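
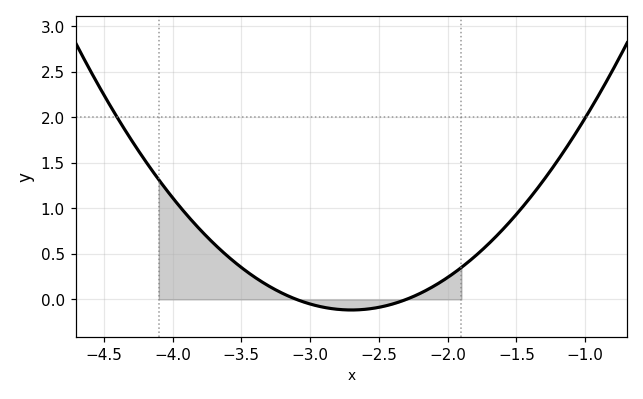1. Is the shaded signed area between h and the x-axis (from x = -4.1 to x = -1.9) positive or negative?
positive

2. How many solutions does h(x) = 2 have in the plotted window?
2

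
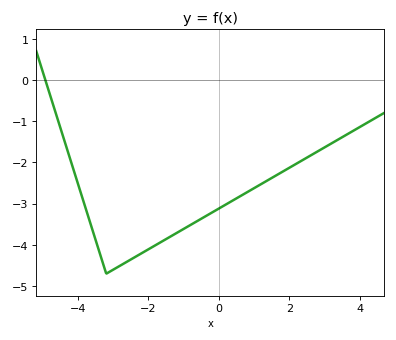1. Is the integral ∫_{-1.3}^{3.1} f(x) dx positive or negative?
negative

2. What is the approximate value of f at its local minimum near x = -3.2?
-4.7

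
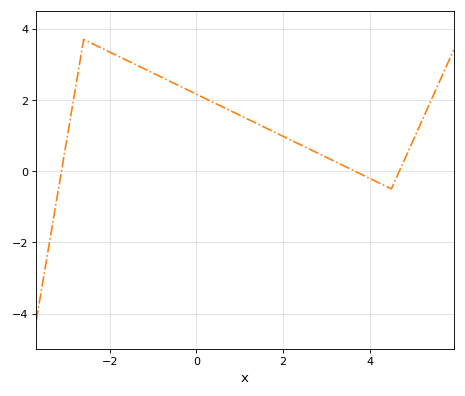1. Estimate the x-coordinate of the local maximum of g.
-2.6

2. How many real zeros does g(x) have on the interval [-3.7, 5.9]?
3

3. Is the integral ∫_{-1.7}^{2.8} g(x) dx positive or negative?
positive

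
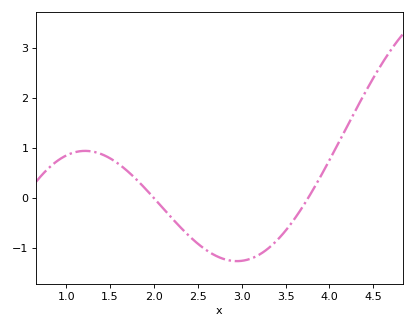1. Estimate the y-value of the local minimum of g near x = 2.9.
-1.26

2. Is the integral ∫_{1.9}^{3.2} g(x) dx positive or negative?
negative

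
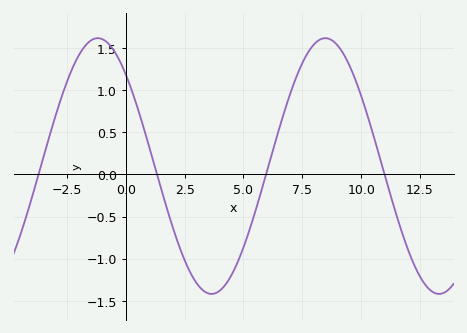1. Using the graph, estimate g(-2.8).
0.85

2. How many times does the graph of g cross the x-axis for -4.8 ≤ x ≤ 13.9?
4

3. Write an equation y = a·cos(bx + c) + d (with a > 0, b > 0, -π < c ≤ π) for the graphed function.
y = 1.52cos(0.65x + 0.77) + 0.1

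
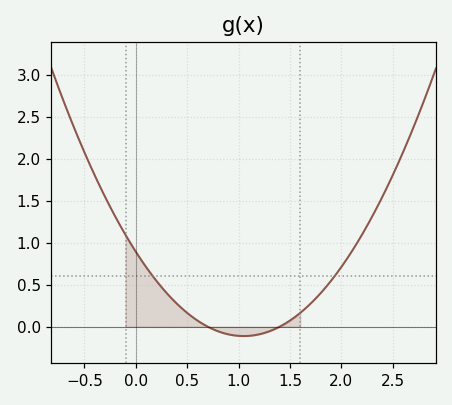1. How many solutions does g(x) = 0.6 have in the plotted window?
2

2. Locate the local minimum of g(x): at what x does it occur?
1.05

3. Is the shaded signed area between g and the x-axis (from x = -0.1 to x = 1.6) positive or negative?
positive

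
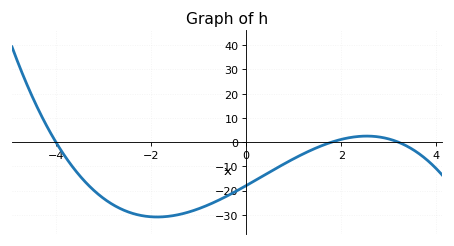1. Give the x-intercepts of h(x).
-4, 1.8, 3.2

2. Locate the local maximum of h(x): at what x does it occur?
2.6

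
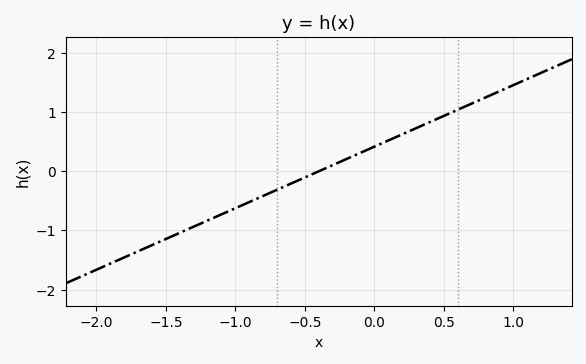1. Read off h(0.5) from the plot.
0.9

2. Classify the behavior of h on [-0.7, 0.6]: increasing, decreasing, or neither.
increasing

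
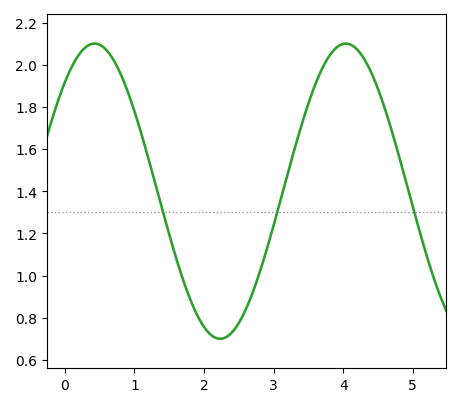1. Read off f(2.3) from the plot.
0.7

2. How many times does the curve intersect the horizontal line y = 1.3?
3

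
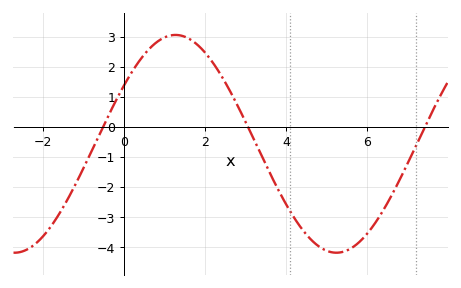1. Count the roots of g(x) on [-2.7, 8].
3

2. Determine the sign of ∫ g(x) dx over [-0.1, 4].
positive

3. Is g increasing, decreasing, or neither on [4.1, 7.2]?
neither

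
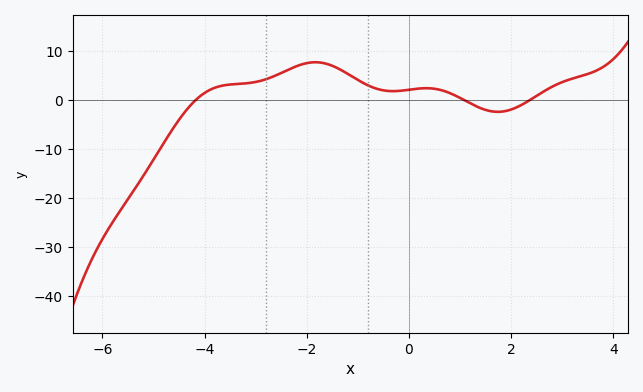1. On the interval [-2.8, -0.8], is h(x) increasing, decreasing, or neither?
neither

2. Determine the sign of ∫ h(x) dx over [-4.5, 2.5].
positive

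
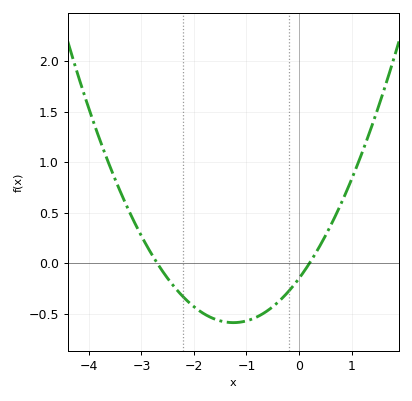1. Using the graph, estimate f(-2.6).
-0.1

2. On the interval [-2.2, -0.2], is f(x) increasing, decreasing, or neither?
neither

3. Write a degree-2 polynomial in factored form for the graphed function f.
y = 0.28(x + 2.7)(x - 0.2)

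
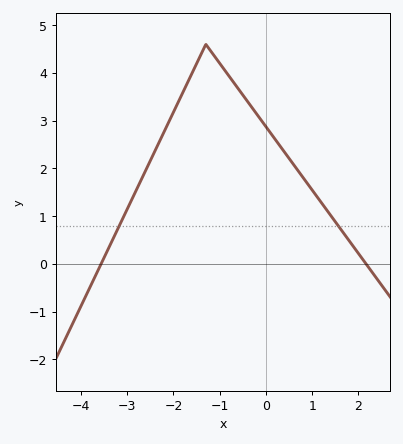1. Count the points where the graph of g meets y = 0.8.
2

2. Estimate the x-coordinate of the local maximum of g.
-1.3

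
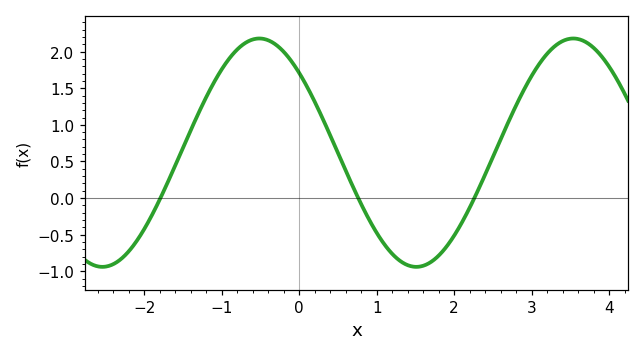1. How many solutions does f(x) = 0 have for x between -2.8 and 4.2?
3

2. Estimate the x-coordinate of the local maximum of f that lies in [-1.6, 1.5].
-0.514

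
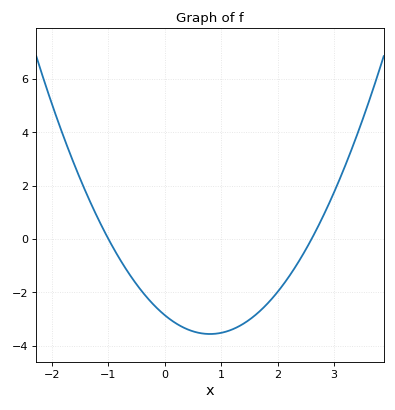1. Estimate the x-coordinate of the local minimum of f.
0.8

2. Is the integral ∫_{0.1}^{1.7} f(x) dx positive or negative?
negative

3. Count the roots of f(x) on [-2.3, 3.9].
2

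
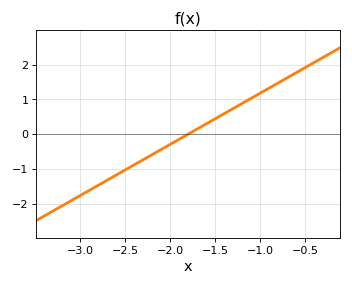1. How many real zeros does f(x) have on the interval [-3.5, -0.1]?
1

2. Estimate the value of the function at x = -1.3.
0.7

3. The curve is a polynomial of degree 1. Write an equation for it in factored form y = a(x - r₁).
y = 1.47(x + 1.8)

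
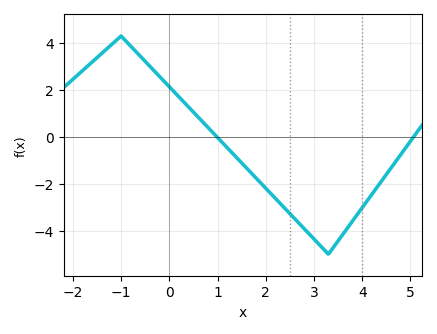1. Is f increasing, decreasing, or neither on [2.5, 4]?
neither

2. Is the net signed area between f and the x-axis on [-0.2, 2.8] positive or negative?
negative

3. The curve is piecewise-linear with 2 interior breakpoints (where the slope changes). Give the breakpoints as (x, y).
(-1, 4.3); (3.3, -5)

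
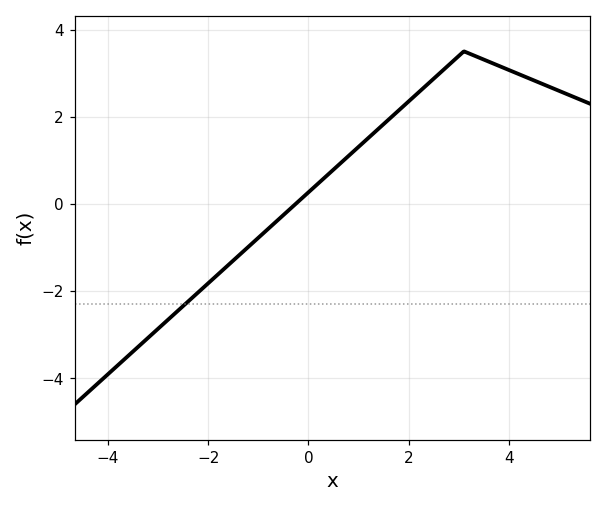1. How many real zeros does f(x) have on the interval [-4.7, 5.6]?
1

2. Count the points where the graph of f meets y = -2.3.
1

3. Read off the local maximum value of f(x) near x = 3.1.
3.4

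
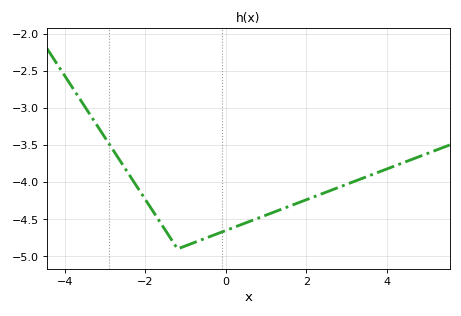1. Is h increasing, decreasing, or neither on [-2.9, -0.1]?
neither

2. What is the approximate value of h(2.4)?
-4.16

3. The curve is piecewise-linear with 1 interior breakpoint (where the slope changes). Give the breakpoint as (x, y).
(-1.2, -4.9)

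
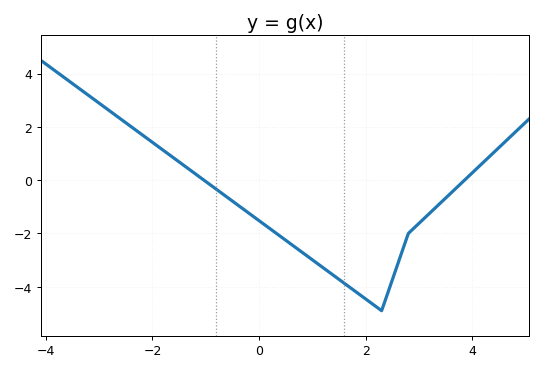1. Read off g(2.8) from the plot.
-2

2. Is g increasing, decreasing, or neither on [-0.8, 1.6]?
decreasing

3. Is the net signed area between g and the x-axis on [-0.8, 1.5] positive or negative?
negative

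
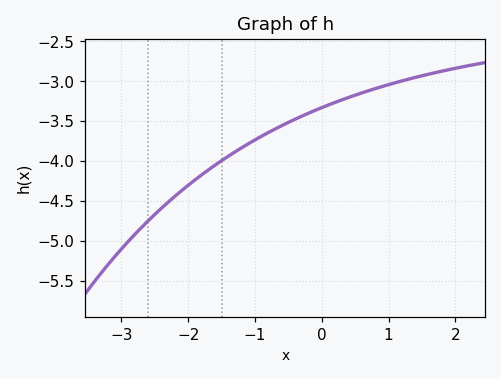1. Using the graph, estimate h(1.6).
-2.9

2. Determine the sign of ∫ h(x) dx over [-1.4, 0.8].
negative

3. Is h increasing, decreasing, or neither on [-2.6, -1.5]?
increasing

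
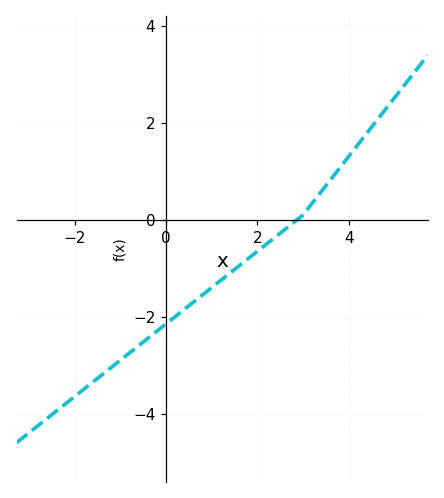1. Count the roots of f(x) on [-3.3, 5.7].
1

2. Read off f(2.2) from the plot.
-0.499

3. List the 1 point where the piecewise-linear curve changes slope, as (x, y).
(3, 0.1)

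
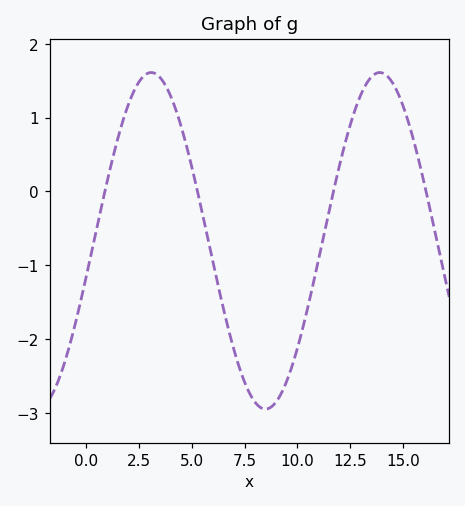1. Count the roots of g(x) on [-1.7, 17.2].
4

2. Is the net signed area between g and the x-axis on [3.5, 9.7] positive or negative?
negative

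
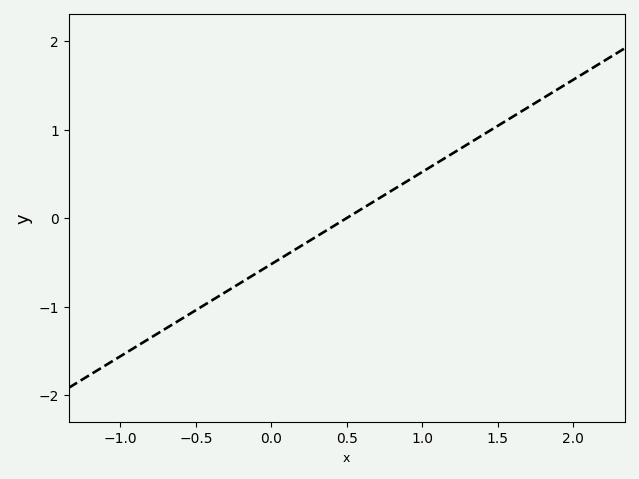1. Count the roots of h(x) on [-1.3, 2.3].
1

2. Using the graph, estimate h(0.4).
-0.1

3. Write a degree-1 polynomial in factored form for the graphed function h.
y = 1.04(x - 0.5)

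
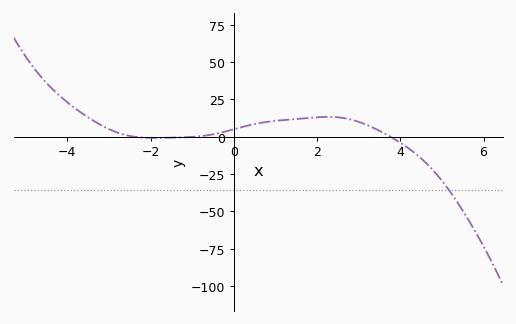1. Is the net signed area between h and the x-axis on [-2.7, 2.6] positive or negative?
positive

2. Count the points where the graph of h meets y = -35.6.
1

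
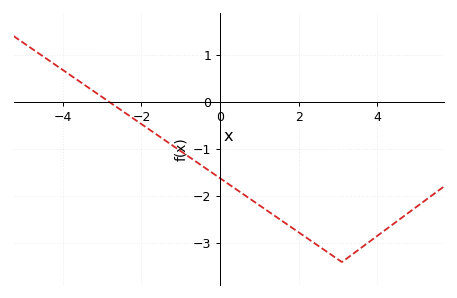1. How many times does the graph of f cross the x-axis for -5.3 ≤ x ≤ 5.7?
1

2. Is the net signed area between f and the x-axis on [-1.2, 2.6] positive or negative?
negative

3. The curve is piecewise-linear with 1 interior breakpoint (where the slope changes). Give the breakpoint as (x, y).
(3.1, -3.4)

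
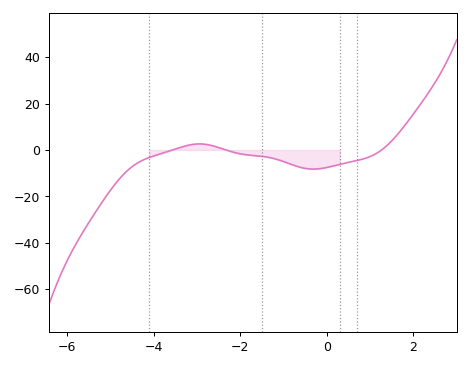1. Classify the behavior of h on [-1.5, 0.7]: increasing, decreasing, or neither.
neither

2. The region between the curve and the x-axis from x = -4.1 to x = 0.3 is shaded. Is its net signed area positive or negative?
negative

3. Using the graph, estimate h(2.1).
18.1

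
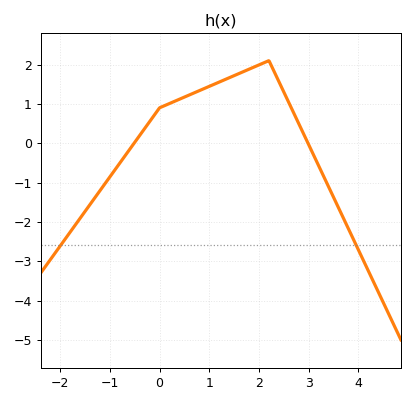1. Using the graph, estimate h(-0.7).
-0.3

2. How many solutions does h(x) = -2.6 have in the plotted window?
2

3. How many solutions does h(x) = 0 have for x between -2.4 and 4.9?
2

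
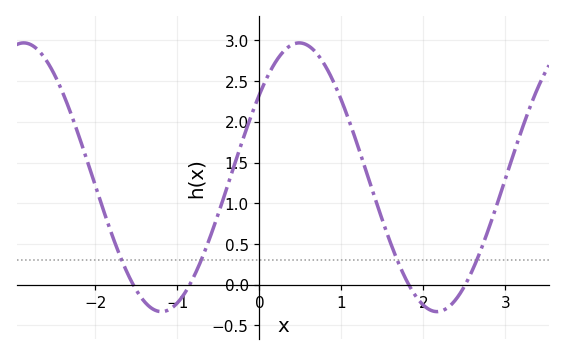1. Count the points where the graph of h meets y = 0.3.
4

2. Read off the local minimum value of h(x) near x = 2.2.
-0.33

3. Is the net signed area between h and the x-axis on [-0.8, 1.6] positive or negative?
positive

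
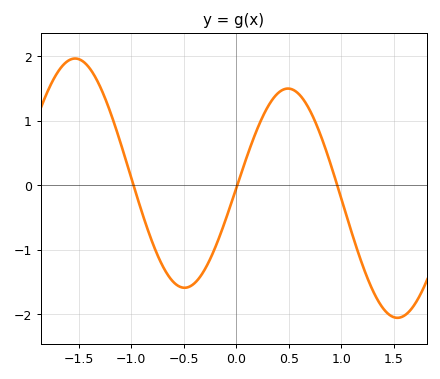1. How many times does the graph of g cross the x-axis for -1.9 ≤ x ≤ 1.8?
3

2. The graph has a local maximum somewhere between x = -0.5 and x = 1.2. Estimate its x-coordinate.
0.492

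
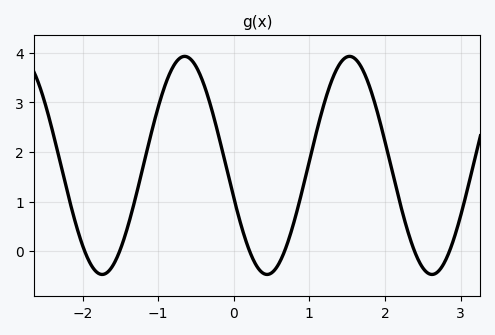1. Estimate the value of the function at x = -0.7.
3.9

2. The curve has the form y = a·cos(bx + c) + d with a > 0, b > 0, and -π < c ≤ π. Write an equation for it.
y = 2.2cos(2.9x + 1.9) + 1.73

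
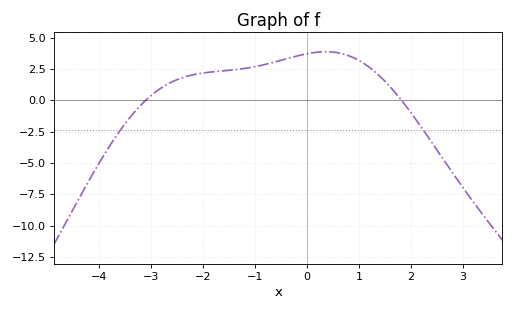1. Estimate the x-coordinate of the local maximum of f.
0.4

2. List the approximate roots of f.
-3, 1.8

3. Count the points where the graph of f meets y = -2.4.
2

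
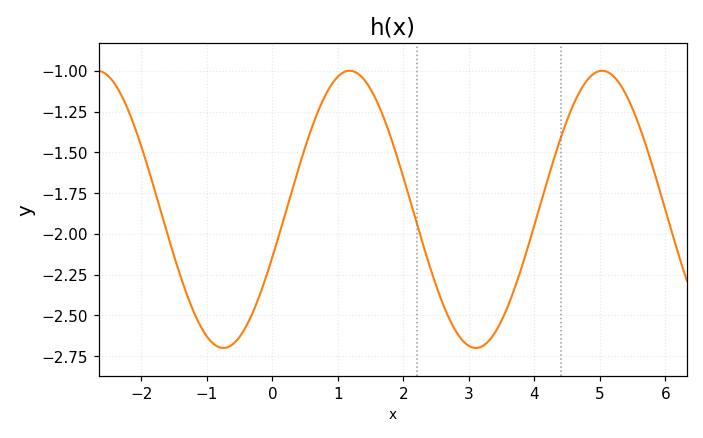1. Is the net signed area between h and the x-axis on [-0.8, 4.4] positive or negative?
negative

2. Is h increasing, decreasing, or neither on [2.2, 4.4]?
neither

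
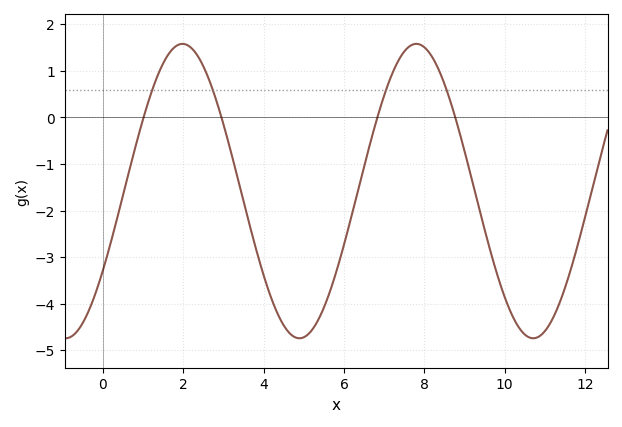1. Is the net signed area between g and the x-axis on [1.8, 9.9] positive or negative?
negative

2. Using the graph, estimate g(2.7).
0.677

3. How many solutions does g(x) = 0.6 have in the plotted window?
4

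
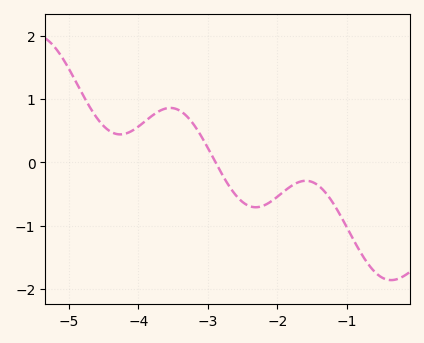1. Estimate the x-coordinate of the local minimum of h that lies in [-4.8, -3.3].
-4.3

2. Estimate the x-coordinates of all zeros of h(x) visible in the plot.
-2.9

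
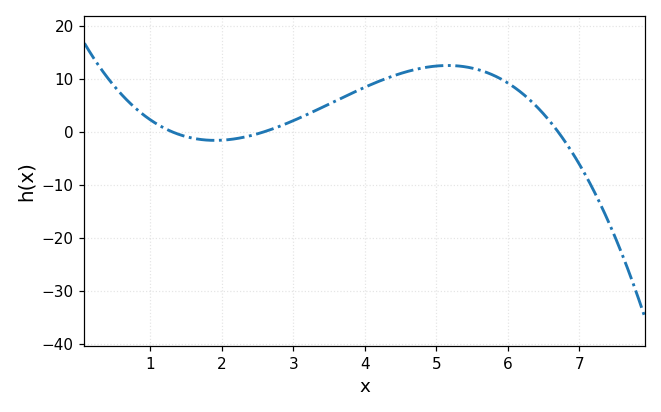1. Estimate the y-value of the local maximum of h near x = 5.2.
12.5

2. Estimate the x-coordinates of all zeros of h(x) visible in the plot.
1.3, 2.6, 6.7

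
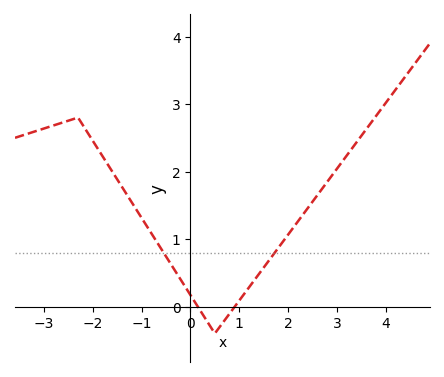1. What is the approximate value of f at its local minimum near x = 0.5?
-0.4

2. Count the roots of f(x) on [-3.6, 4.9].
2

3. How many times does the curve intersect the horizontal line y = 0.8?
2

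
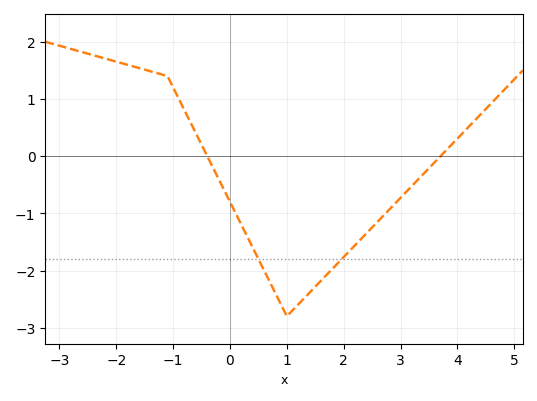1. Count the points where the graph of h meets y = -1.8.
2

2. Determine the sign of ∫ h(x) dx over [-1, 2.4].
negative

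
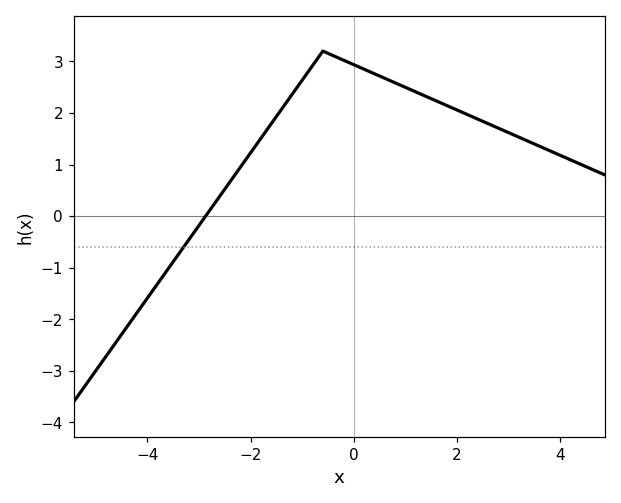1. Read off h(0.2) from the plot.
2.8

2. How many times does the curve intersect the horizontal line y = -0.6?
1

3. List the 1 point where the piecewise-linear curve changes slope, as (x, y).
(-0.6, 3.2)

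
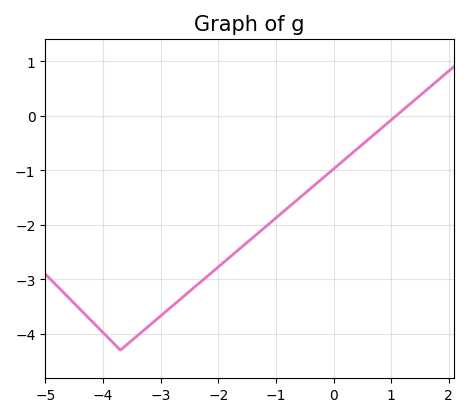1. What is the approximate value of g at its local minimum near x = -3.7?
-4.3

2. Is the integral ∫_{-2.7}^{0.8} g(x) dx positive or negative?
negative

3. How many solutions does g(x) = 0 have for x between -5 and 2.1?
1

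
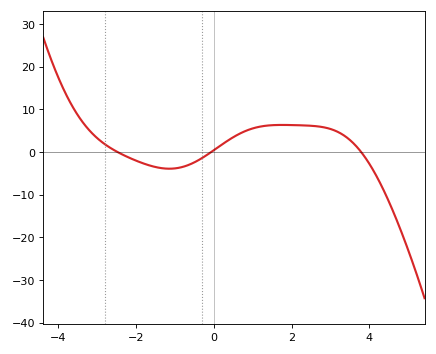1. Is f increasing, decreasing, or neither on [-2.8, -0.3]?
neither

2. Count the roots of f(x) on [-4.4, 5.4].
3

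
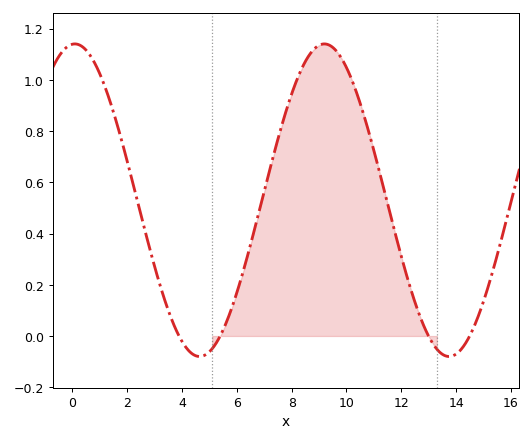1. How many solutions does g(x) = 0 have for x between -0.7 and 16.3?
4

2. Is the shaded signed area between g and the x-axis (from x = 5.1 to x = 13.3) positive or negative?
positive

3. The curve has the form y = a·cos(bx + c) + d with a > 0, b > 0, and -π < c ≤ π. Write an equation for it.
y = 0.61cos(0.69x - 0.06) + 0.53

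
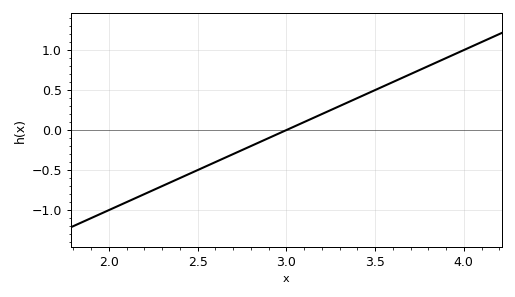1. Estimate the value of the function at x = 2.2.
-0.8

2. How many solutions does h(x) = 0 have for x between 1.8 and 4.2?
1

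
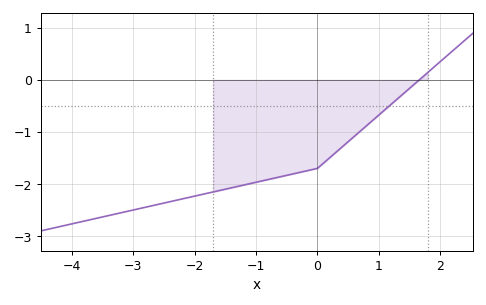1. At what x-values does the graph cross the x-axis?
1.7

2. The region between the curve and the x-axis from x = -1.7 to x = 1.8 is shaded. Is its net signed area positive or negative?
negative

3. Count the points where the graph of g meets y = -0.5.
1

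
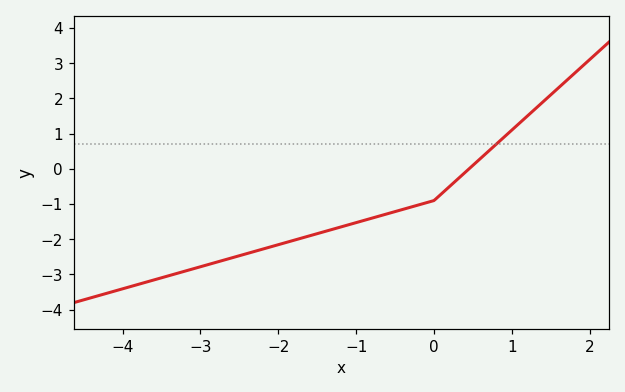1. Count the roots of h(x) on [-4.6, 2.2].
1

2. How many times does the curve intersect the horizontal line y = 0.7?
1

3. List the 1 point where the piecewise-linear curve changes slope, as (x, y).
(0, -0.9)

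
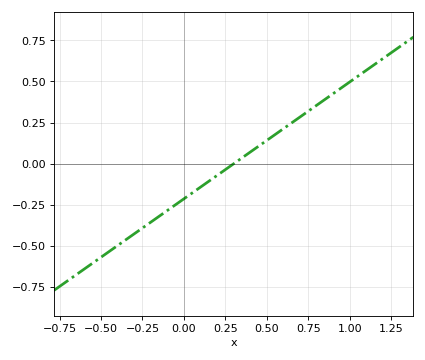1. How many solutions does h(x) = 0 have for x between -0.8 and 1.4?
1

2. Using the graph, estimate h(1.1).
0.56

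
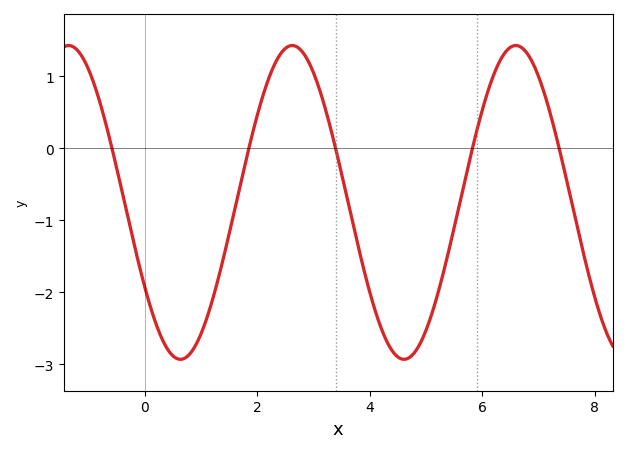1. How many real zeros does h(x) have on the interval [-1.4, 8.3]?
5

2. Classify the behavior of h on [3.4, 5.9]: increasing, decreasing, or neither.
neither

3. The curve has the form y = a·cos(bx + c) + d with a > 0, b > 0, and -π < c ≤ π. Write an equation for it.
y = 2.18cos(1.6x + 2.1) - 0.75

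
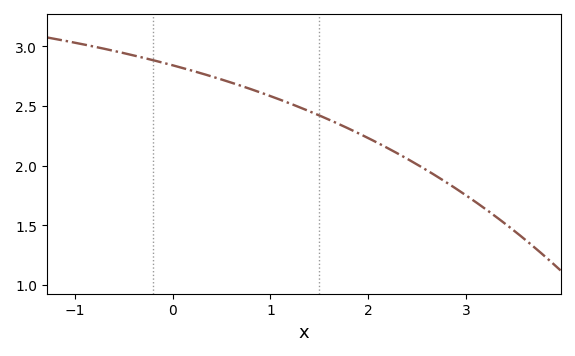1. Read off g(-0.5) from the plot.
2.94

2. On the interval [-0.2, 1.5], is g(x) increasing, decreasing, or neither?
decreasing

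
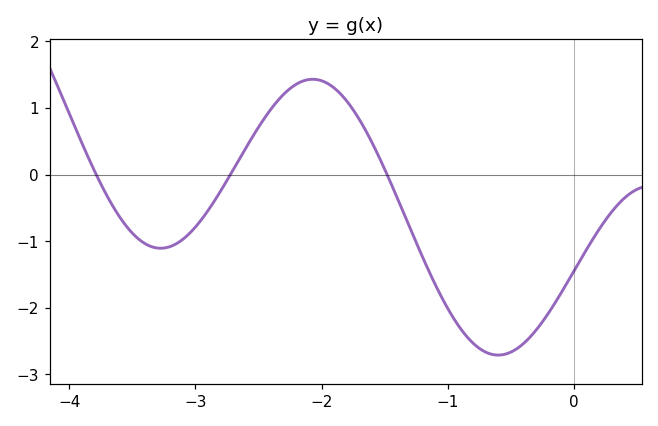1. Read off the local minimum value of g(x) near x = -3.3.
-1.1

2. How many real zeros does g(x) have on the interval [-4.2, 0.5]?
3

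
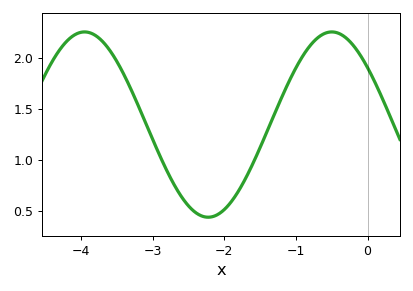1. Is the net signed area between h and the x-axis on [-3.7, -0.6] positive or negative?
positive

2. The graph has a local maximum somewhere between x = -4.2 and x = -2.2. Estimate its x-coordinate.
-4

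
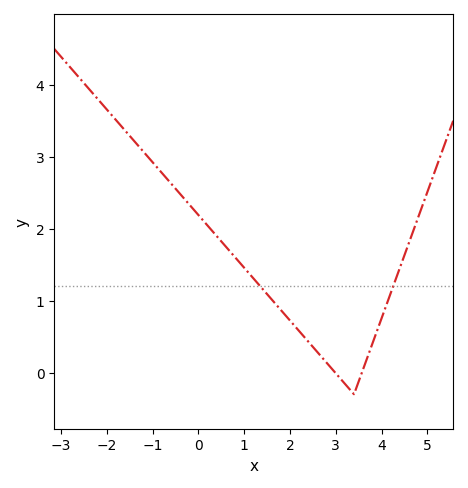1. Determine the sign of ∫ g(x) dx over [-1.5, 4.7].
positive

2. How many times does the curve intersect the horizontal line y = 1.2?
2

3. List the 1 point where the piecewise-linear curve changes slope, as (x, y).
(3.4, -0.3)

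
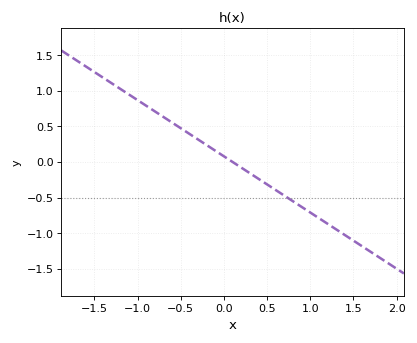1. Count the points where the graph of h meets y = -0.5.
1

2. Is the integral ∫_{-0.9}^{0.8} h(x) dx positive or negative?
positive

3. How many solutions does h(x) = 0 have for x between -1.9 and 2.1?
1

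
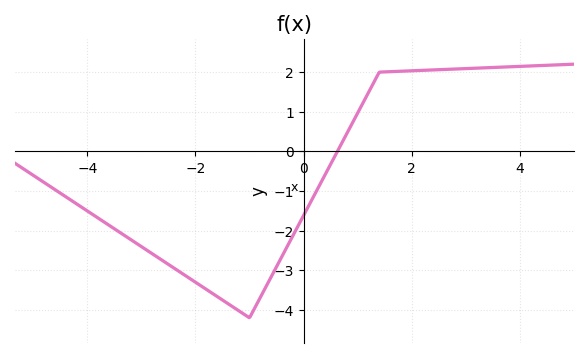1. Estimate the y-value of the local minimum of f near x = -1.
-4.2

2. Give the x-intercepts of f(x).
0.626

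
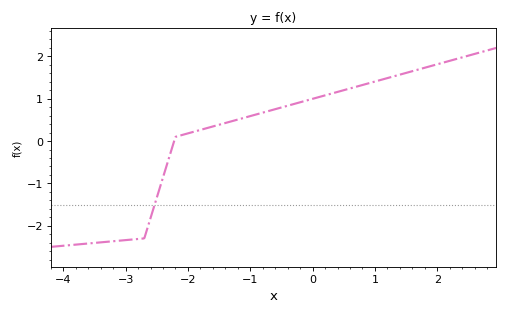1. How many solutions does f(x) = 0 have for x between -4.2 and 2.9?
1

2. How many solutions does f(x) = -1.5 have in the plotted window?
1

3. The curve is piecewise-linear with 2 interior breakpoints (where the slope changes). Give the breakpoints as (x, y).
(-2.7, -2.3); (-2.2, 0.1)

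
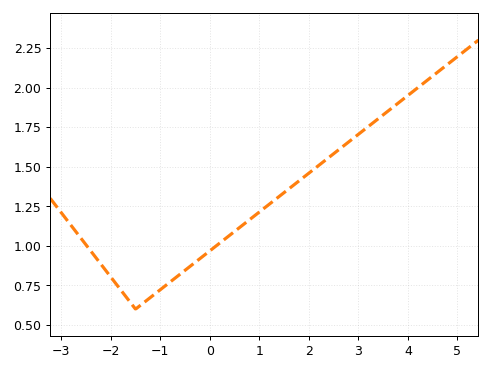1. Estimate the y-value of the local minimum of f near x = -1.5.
0.6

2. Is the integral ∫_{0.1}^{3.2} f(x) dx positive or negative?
positive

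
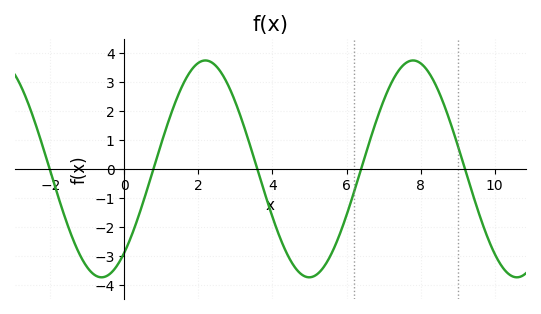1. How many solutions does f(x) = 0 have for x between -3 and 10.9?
5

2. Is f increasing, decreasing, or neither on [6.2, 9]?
neither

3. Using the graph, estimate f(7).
2.33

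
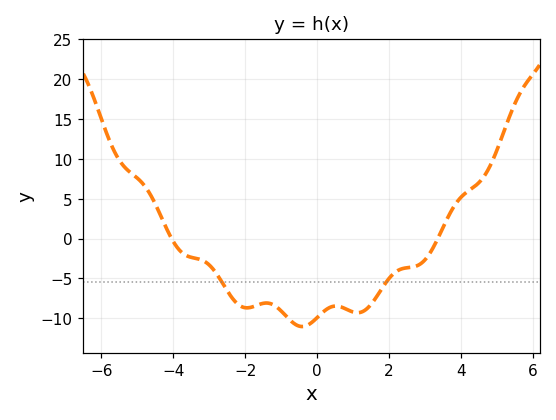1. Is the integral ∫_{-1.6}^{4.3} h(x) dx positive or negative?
negative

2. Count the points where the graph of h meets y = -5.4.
2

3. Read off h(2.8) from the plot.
-3.5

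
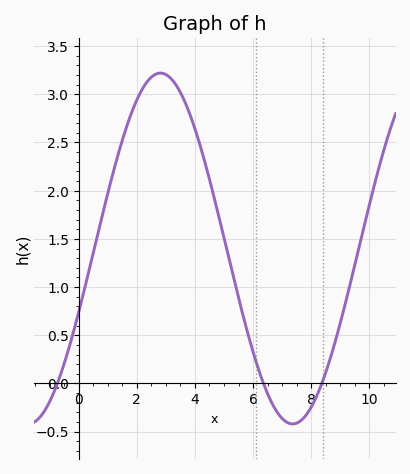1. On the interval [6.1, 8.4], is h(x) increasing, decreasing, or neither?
neither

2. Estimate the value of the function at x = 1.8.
2.79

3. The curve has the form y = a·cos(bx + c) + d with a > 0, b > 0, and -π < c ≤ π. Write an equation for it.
y = 1.82cos(0.69x - 1.94) + 1.4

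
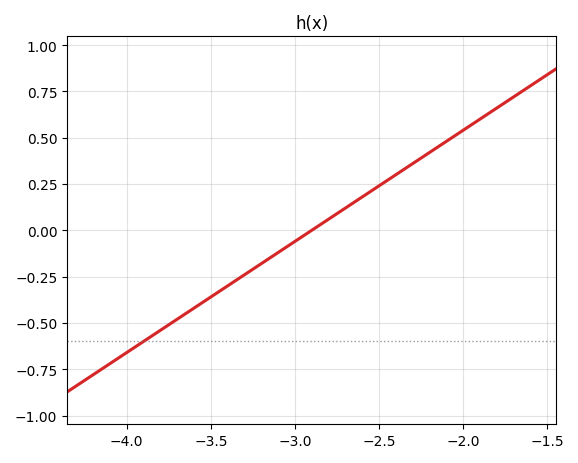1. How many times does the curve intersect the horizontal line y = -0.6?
1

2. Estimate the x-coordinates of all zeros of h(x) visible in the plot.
-2.9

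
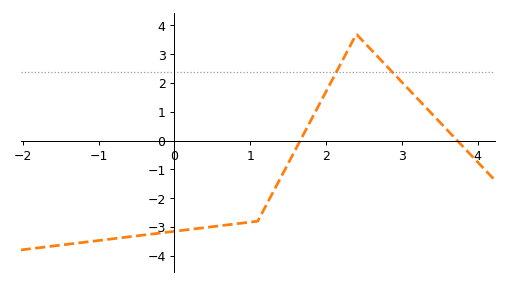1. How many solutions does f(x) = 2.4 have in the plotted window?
2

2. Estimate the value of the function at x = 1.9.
1.2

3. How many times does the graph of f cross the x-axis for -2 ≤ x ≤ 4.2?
2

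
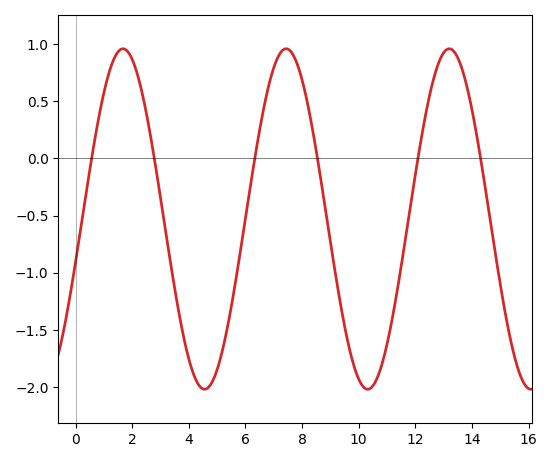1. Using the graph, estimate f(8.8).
-0.4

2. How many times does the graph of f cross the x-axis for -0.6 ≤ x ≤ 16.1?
6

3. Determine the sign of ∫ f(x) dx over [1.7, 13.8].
negative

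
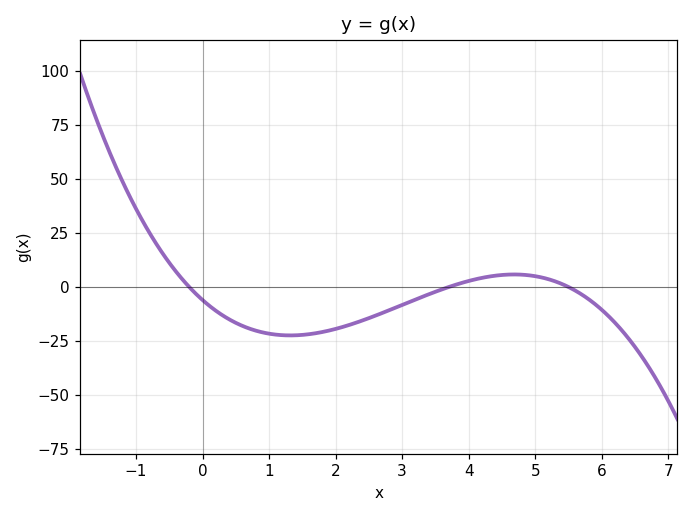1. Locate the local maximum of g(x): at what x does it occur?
4.6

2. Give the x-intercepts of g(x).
-0.2, 3.6, 5.4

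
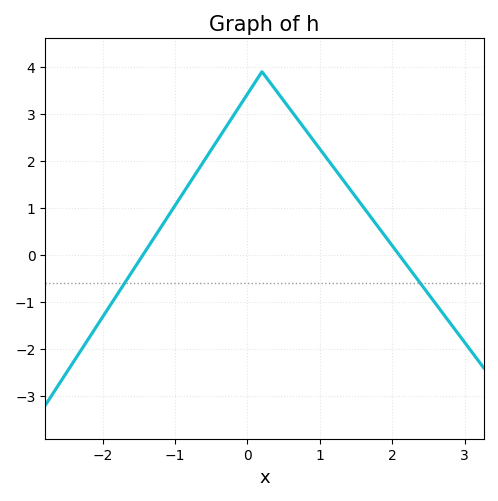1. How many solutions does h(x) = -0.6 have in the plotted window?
2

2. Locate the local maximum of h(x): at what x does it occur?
0.2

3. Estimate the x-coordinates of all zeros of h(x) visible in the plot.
-1.4, 2.1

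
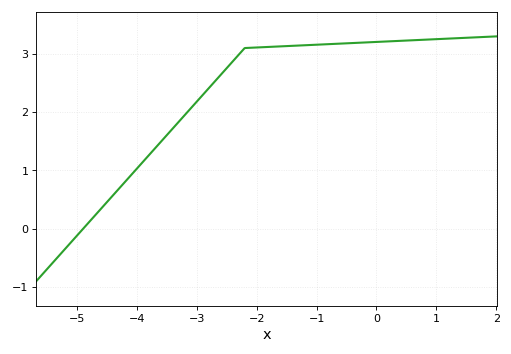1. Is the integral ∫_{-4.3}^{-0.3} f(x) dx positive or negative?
positive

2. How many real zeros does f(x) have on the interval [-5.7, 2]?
1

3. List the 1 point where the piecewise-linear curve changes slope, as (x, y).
(-2.2, 3.1)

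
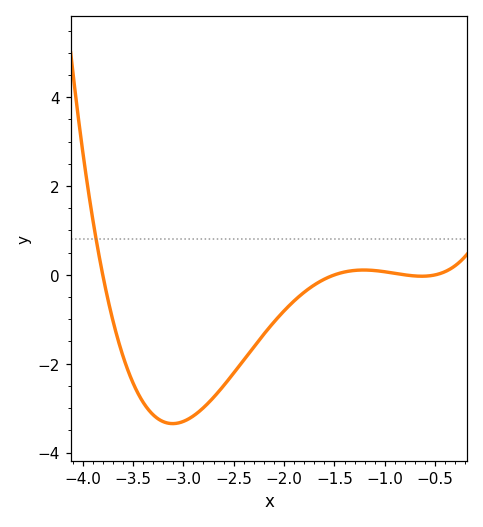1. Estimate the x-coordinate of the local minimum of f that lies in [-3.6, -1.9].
-3.11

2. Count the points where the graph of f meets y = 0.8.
1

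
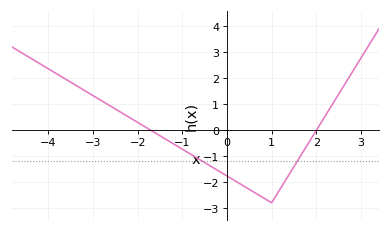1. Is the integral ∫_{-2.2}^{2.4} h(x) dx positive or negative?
negative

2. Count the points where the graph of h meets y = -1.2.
2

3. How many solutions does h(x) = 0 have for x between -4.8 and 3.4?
2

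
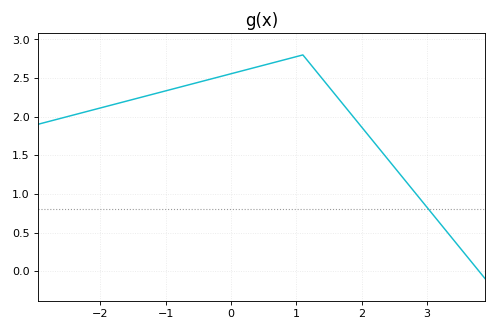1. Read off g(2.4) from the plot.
1.45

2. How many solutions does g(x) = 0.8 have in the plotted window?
1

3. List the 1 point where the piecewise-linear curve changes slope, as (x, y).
(1.1, 2.8)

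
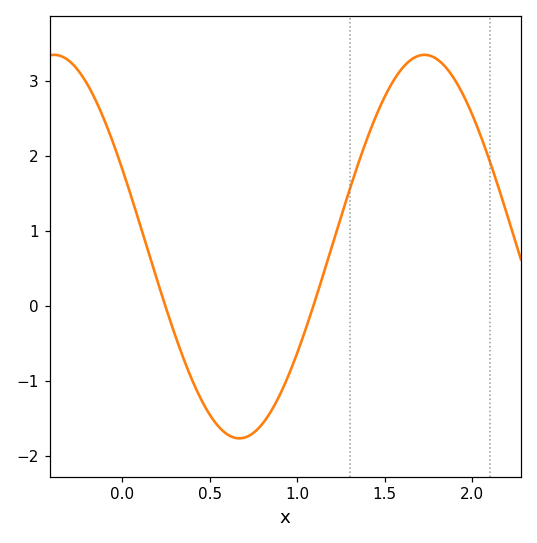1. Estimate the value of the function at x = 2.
2.56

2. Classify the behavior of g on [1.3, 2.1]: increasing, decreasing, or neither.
neither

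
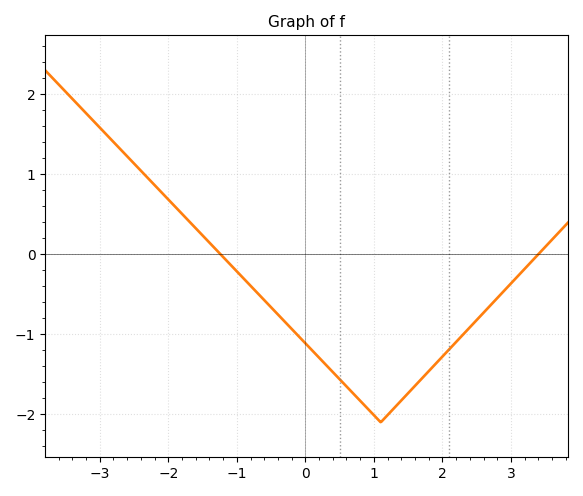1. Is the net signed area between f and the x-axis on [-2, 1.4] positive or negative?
negative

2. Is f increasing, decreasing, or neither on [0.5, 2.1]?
neither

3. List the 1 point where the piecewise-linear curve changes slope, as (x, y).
(1.1, -2.1)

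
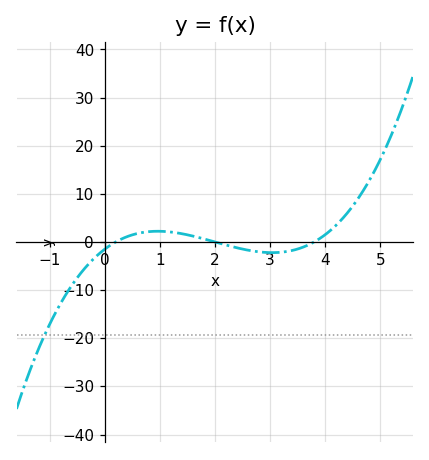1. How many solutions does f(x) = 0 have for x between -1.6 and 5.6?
3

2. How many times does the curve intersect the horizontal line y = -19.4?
1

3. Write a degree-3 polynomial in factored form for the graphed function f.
y = 0.99(x - 0.2)(x - 2)(x - 3.8)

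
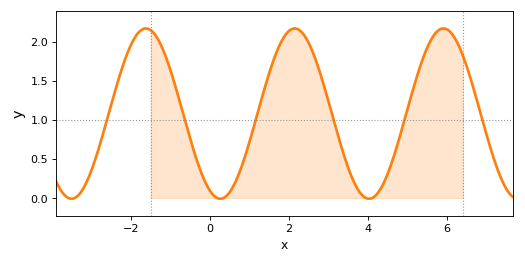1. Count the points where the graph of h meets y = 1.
6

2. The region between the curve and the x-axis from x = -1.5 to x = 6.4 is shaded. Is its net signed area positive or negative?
positive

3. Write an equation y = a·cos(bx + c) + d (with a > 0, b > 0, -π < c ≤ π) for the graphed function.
y = 1.09cos(1.7x + 2.7) + 1.08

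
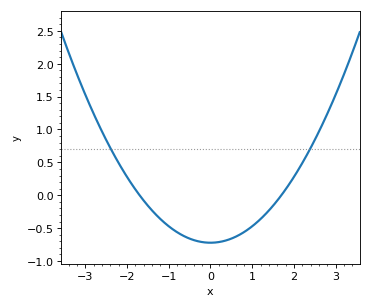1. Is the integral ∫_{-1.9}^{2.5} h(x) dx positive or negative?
negative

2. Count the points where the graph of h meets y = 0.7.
2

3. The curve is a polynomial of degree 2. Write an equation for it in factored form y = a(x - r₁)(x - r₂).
y = 0.25(x + 1.7)(x - 1.7)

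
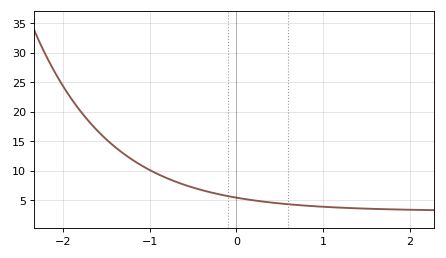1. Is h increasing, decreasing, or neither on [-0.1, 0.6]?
decreasing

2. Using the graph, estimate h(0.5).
4.5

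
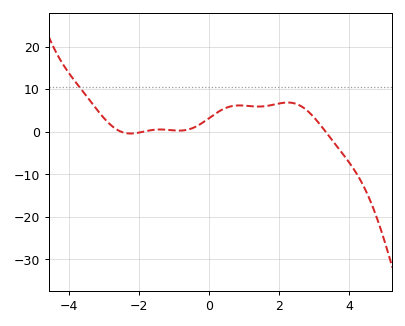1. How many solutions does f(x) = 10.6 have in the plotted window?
1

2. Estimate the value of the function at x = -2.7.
0.84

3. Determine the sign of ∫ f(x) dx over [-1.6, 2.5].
positive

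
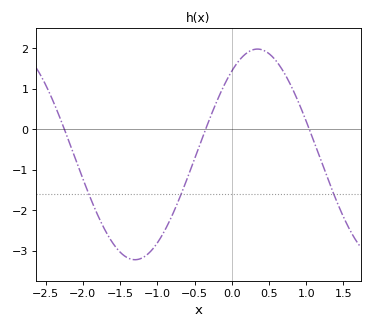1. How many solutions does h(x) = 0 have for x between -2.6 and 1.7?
3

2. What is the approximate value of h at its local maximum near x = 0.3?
2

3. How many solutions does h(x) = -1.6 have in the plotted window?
3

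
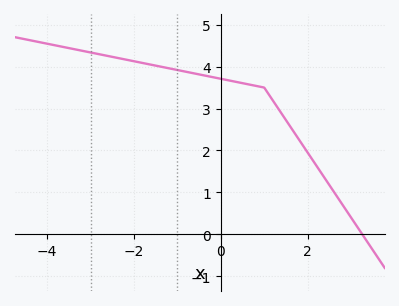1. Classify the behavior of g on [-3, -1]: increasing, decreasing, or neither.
decreasing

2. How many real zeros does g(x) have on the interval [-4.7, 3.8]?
1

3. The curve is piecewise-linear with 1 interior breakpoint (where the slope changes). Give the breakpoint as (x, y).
(1, 3.5)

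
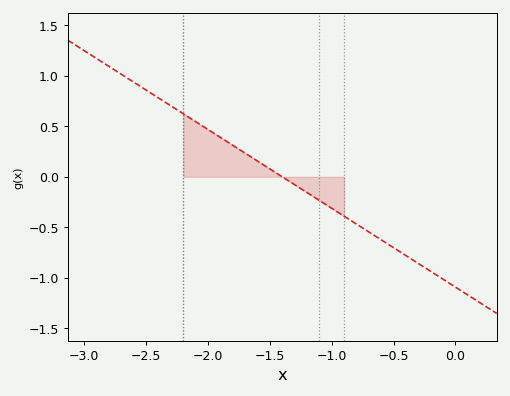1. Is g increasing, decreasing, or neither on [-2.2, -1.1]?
decreasing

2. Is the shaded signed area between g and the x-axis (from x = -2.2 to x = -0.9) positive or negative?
positive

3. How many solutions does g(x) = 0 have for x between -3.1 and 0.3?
1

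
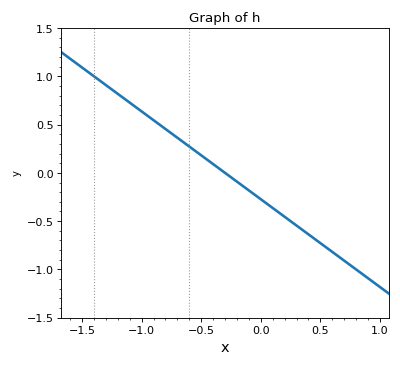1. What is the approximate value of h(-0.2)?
-0.1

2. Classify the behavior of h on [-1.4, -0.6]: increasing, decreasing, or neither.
decreasing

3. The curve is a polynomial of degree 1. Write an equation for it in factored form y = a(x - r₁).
y = -0.91(x + 0.3)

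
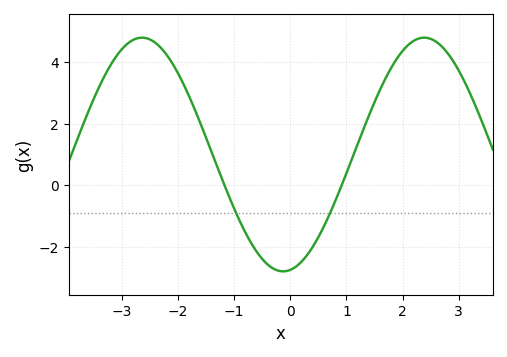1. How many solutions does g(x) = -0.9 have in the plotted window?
2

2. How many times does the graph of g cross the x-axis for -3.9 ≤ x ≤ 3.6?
2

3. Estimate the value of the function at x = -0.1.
-2.8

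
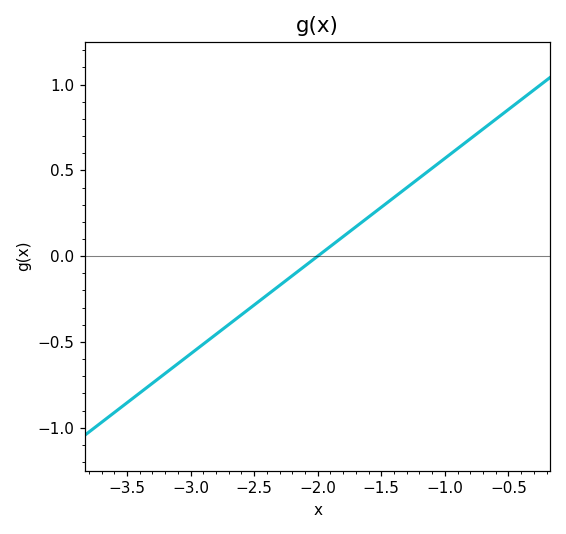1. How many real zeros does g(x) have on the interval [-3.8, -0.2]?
1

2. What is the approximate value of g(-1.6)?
0.25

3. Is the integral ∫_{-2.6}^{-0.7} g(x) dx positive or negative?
positive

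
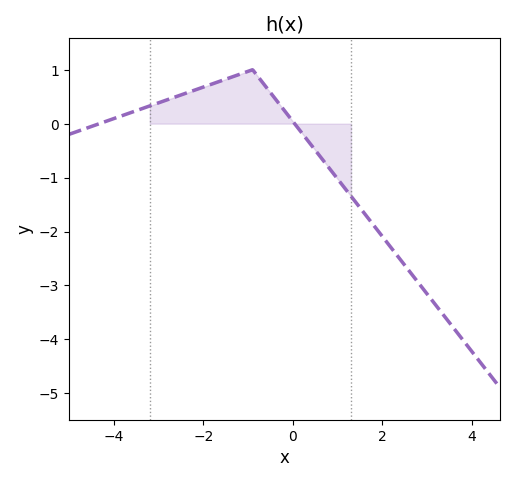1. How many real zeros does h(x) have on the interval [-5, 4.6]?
2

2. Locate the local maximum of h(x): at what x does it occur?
-0.902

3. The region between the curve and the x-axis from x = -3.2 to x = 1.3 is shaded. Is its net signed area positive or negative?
positive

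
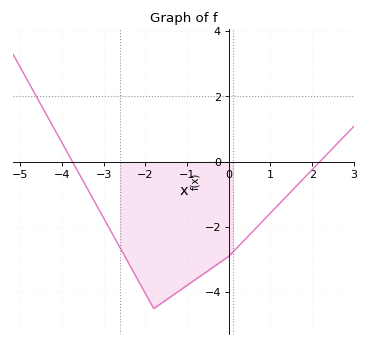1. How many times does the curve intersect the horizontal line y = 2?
1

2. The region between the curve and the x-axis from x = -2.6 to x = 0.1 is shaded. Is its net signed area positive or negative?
negative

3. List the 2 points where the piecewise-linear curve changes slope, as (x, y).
(-1.8, -4.5); (0, -2.9)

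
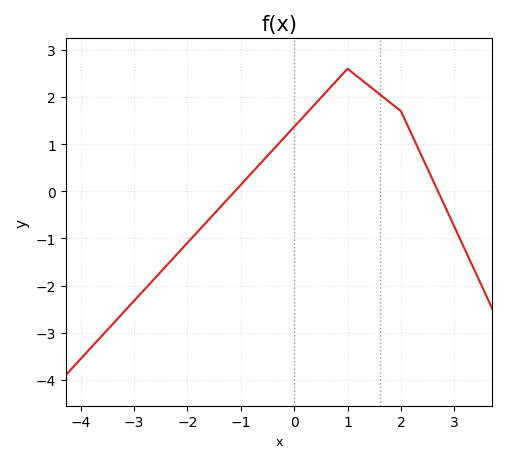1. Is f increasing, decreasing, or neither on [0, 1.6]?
neither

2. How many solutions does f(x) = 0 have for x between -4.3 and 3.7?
2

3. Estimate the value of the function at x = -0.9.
0.3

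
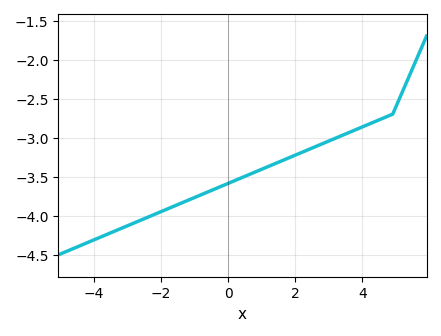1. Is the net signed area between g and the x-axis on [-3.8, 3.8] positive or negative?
negative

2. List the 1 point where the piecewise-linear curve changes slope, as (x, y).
(4.9, -2.7)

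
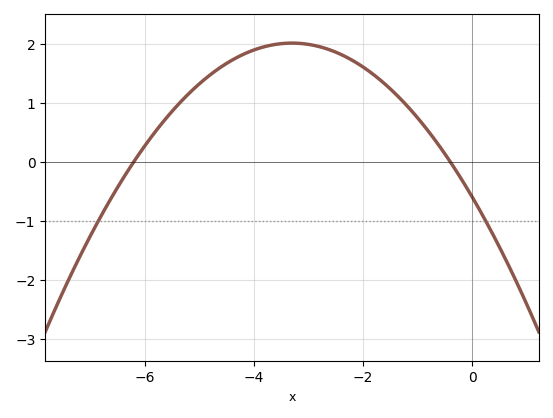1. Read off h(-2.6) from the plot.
1.9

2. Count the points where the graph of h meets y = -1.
2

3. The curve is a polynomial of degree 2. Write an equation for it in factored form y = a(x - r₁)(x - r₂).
y = -0.24(x + 6.2)(x + 0.4)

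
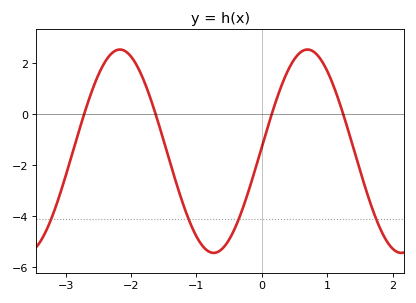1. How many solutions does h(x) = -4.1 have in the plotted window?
4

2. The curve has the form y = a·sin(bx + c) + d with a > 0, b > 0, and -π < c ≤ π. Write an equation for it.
y = 3.98sin(2.19x + 0.04) - 1.45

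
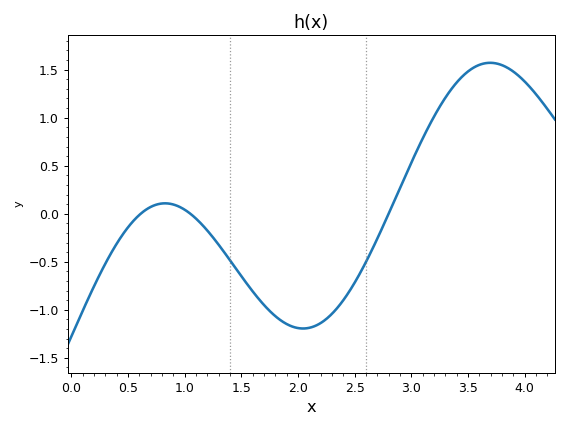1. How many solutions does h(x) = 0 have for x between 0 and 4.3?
3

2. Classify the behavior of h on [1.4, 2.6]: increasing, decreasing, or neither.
neither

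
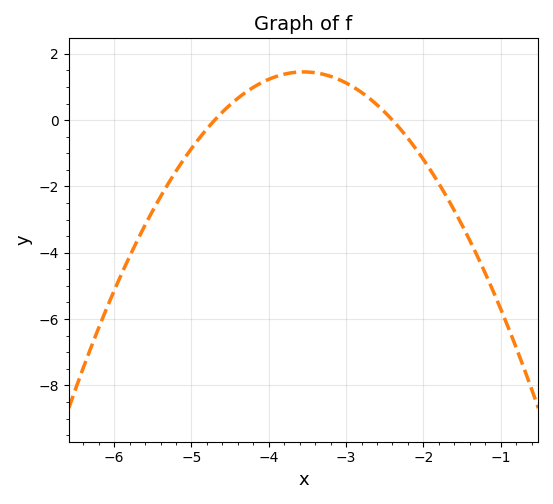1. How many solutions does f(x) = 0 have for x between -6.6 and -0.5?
2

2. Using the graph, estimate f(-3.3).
1.39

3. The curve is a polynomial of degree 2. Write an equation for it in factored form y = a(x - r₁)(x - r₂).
y = -1.1(x + 4.7)(x + 2.4)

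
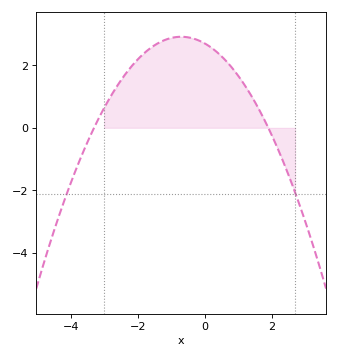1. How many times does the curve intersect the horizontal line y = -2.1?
2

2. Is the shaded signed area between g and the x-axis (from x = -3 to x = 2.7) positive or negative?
positive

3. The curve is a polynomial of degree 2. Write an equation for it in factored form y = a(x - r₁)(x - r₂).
y = -0.43(x + 3.3)(x - 1.9)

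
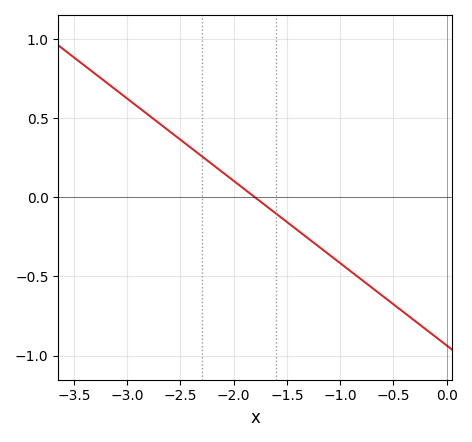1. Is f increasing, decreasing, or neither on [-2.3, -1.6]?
decreasing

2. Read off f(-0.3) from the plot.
-0.8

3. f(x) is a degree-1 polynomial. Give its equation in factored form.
y = -0.52(x + 1.8)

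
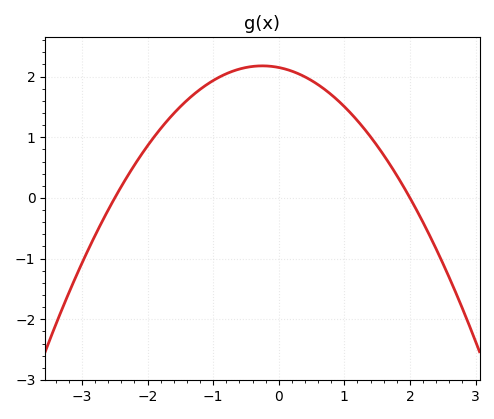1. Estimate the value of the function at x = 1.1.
1.39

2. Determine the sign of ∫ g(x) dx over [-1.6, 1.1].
positive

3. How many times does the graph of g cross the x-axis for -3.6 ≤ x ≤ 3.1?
2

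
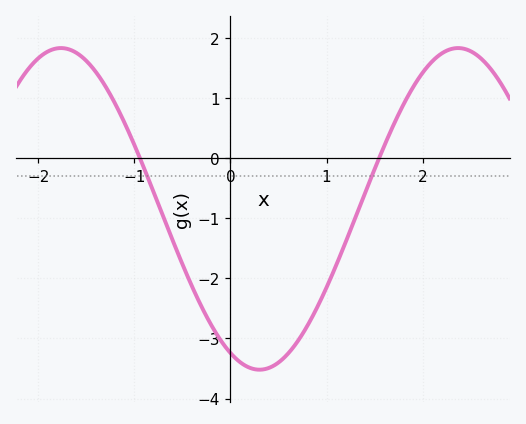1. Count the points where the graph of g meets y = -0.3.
2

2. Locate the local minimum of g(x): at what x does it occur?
0.3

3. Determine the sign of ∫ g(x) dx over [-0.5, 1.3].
negative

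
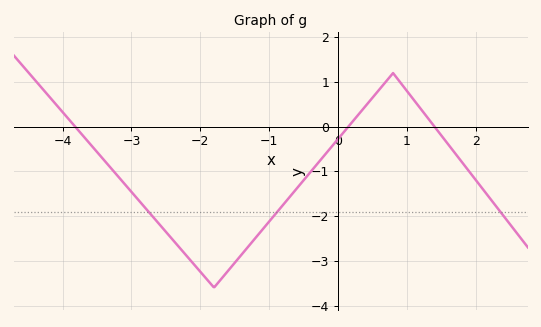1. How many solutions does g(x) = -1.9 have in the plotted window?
3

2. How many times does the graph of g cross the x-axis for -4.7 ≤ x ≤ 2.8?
3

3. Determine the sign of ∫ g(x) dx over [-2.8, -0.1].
negative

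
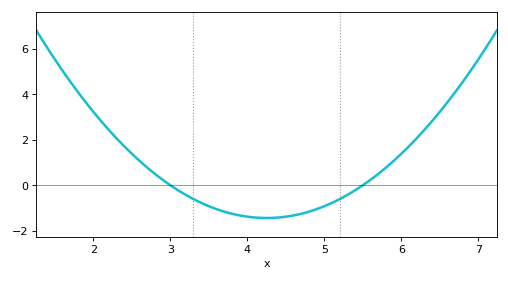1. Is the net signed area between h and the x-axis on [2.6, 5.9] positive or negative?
negative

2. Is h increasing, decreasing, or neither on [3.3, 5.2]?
neither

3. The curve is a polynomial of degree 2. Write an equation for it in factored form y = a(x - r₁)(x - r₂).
y = 0.92(x - 3)(x - 5.5)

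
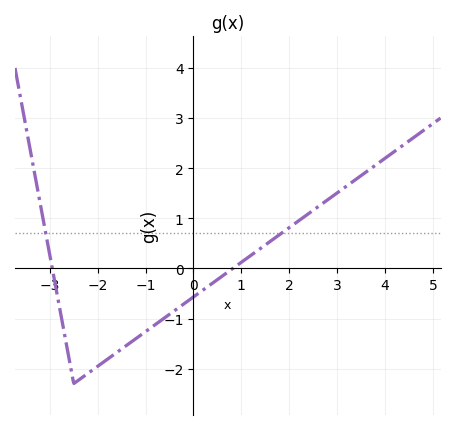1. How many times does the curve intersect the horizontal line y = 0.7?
2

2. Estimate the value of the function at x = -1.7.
-1.7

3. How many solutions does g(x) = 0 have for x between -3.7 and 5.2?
2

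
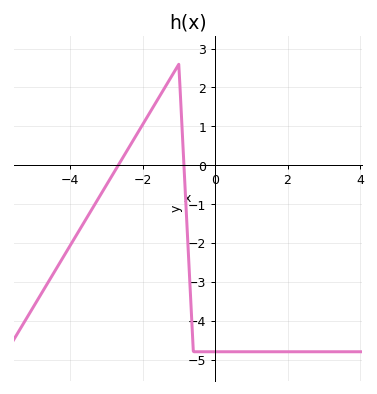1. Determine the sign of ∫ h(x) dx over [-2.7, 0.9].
negative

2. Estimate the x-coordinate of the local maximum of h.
-1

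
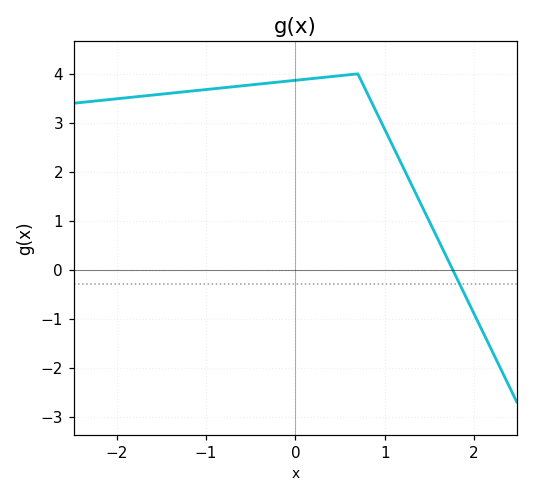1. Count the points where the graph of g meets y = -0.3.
1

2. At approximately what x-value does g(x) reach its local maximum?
0.698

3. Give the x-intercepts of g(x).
1.76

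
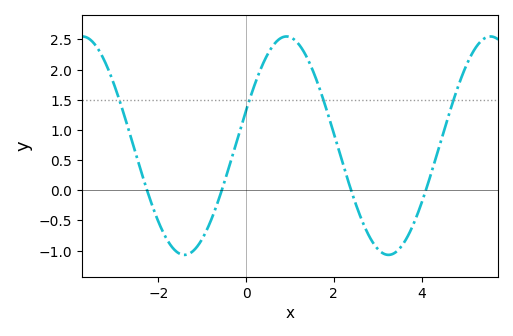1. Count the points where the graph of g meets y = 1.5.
4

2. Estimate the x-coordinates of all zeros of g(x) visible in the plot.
-2.2, -0.6, 2.4, 4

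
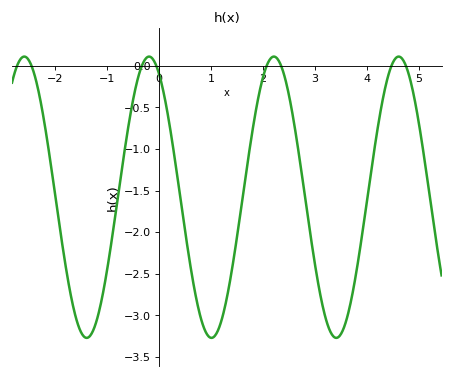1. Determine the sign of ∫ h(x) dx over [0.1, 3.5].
negative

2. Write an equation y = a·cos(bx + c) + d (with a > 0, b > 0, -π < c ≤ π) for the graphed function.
y = 1.69cos(2.6x + 0.49) - 1.58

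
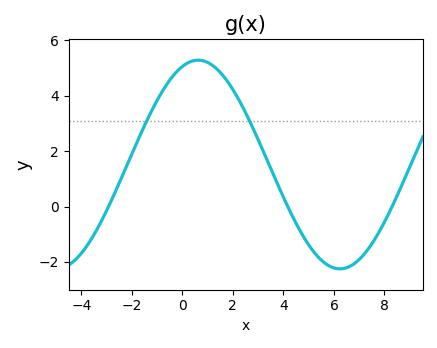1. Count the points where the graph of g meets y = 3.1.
2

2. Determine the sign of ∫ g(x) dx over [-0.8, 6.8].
positive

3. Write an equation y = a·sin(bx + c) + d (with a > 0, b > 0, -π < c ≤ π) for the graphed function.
y = 3.77sin(0.56x + 1.22) + 1.52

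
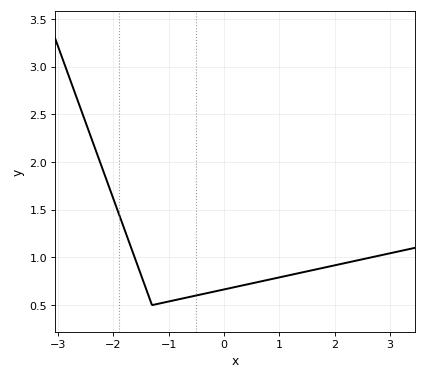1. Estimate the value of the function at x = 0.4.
0.7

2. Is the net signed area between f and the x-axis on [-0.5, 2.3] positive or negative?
positive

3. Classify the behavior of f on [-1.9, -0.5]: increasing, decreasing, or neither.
neither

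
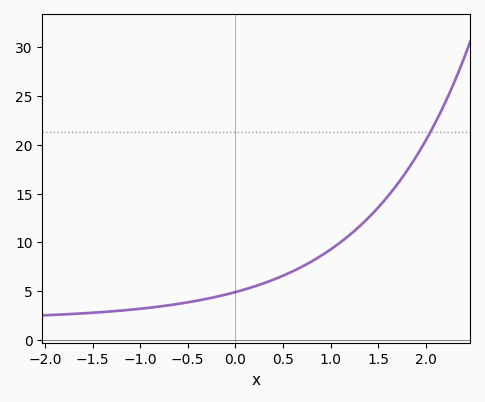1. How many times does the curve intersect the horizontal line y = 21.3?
1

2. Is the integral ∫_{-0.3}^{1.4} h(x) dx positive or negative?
positive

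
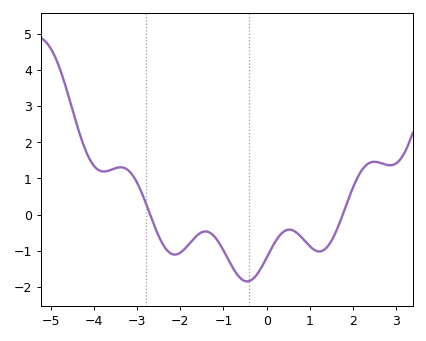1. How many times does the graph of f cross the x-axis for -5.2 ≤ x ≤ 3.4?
2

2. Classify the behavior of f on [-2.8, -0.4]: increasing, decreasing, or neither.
neither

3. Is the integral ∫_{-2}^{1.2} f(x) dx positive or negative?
negative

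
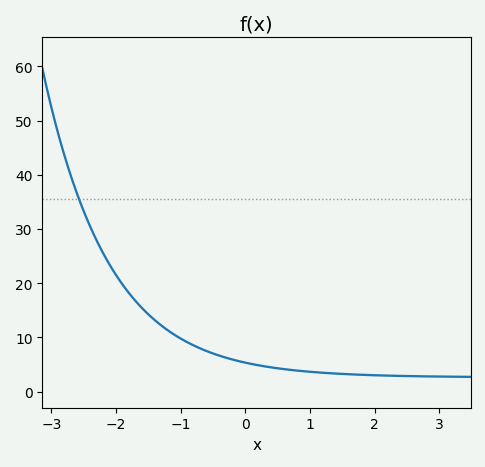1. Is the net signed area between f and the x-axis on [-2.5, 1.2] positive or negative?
positive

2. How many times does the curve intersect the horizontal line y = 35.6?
1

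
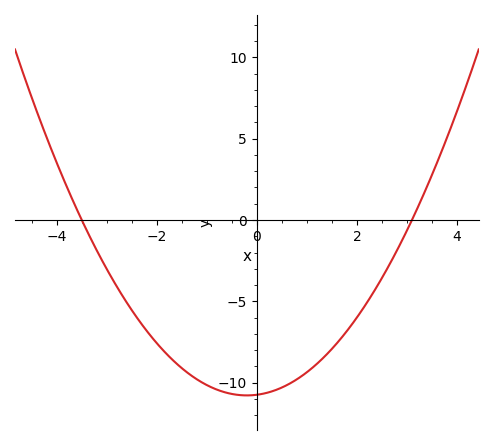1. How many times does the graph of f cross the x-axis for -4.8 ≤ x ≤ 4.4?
2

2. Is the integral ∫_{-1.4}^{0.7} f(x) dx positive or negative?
negative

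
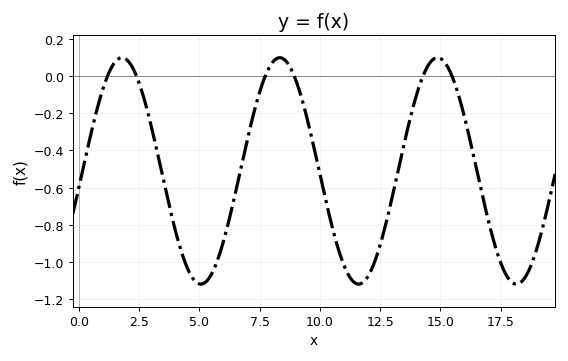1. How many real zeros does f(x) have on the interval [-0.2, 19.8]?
6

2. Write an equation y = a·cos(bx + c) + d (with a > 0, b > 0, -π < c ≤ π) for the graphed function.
y = 0.61cos(0.96x - 1.7) - 0.51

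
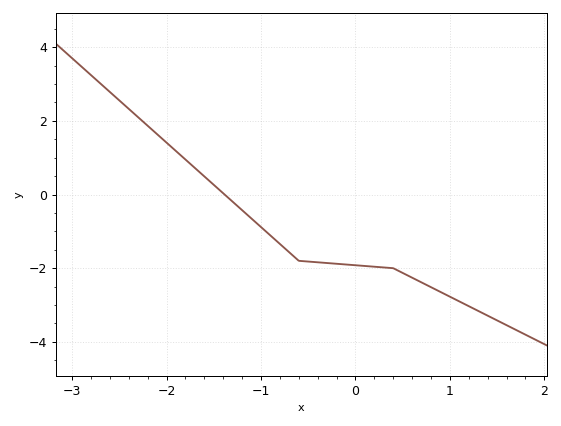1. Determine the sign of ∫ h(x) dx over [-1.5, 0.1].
negative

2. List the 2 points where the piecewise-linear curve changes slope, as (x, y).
(-0.6, -1.8); (0.4, -2)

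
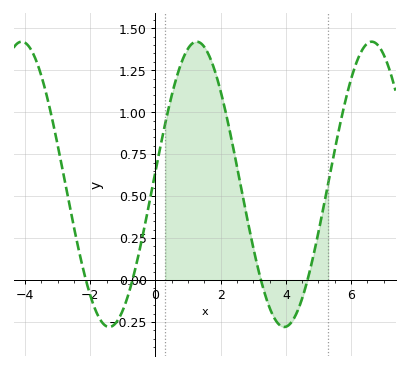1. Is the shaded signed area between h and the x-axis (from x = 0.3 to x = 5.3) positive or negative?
positive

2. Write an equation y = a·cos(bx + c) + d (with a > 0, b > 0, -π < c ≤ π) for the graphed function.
y = 0.85cos(1.2x - 1.5) + 0.57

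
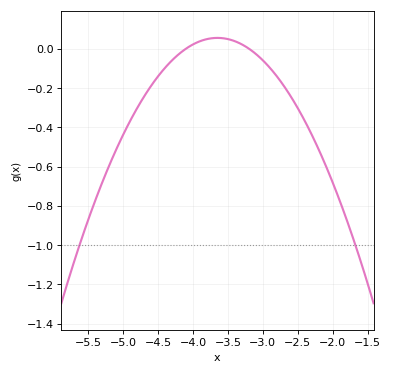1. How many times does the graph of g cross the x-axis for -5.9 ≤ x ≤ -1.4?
2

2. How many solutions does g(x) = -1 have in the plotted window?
2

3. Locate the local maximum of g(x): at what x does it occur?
-3.6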